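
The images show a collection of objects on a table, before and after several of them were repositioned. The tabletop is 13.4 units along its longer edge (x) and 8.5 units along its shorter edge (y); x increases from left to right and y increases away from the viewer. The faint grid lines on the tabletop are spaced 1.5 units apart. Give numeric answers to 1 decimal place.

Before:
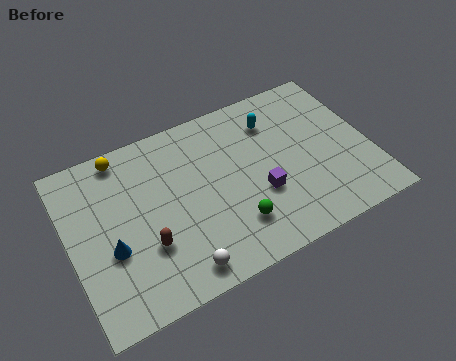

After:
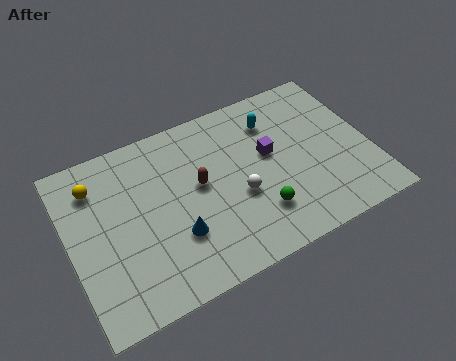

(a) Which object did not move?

the cyan capsule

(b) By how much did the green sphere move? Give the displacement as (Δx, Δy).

(1.1, 0.1)

The green sphere started near (7.0, 2.1) and ended near (8.1, 2.2).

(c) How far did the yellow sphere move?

1.6

The yellow sphere was near (2.7, 7.6) before and (1.4, 6.6) after, so it travelled √(1.3² + 1.0²) ≈ 1.6 units.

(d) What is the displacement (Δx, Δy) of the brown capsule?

(2.6, 1.9)

From the two frames, the brown capsule sits at roughly (3.2, 2.8) before and (5.8, 4.7) after.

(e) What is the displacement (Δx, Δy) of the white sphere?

(3.0, 2.3)

From the two frames, the white sphere sits at roughly (4.4, 1.1) before and (7.4, 3.4) after.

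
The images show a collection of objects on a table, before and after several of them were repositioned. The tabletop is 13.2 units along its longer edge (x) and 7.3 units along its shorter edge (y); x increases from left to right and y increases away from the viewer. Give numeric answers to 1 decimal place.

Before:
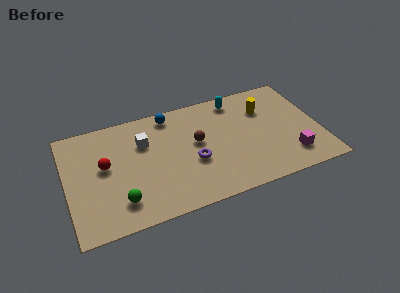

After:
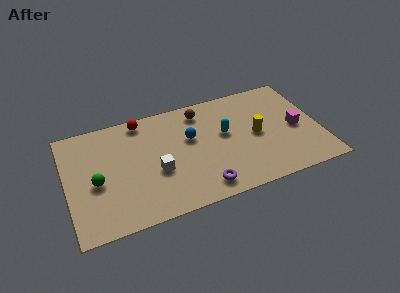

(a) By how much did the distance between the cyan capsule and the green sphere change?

-1.1

They were about 8.0 units apart before and 6.9 after — 1.1 units closer together.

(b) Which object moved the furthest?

the red sphere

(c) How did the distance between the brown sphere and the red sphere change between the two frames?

-1.7

The distance was about 4.8 in the first image and 3.1 in the second, so they moved 1.7 units closer together.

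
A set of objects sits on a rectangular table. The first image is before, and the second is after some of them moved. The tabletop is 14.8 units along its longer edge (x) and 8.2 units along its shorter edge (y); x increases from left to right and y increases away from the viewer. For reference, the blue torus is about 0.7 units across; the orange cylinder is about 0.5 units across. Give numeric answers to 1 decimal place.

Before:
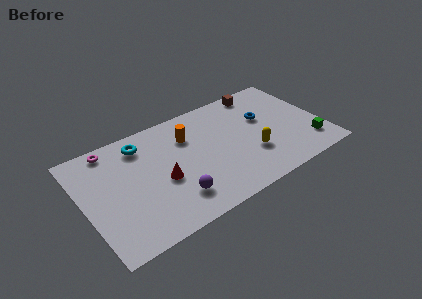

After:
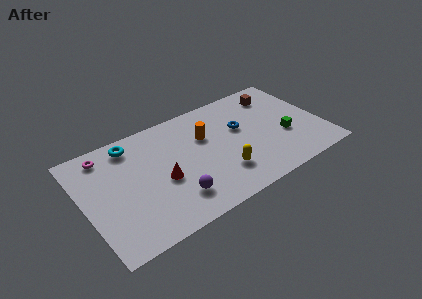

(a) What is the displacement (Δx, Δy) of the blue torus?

(-1.5, -0.1)

From the two frames, the blue torus sits at roughly (11.4, 5.1) before and (9.9, 5.0) after.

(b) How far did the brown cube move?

1.1

The brown cube moved from about (11.6, 7.3) to (12.5, 6.6), a distance of √(0.9² + 0.7²) ≈ 1.1.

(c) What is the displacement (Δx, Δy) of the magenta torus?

(-0.4, -0.3)

The magenta torus was at about (2.1, 7.3) and moved to about (1.7, 7.0).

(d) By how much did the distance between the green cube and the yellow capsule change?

+0.7

Before: roughly 3.6 units apart; after: 4.3. That's 0.7 units further apart.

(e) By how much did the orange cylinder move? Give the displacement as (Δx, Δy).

(1.0, -0.5)

The orange cylinder was at about (6.7, 5.9) and moved to about (7.7, 5.4).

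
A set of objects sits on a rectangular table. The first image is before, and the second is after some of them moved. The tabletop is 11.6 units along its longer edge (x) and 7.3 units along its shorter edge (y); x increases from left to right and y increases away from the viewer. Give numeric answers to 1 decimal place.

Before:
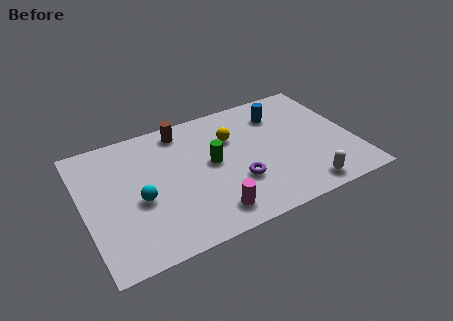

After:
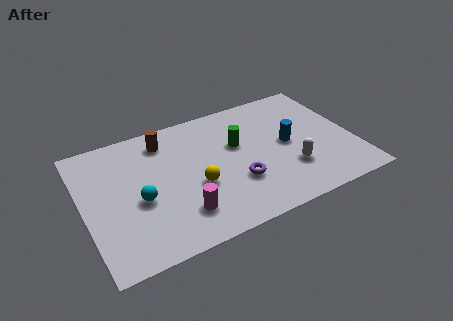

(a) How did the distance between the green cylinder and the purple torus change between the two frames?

+0.4

The distance was about 1.7 in the first image and 2.1 in the second, so they moved 0.4 units further apart.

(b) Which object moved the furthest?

the yellow sphere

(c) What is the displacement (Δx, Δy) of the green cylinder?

(1.2, 0.6)

The green cylinder started near (5.5, 3.9) and ended near (6.7, 4.5).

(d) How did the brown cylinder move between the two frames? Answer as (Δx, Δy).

(-0.8, -0.3)

The brown cylinder started near (4.5, 6.3) and ended near (3.7, 6.0).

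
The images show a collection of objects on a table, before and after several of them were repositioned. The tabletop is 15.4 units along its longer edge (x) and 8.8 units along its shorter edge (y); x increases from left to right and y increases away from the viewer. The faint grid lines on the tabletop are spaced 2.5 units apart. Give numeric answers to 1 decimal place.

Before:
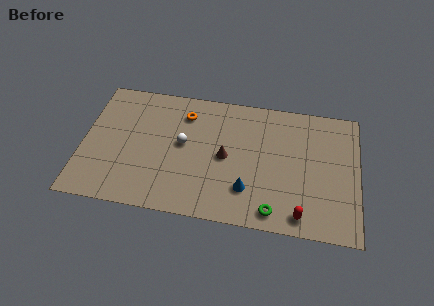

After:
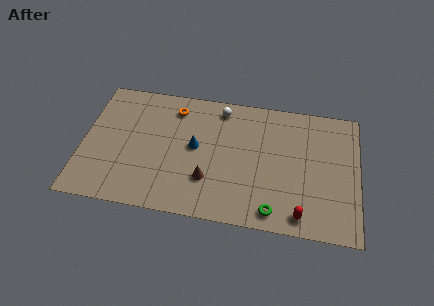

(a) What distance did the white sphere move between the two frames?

3.4

From (5.6, 4.8) to (7.6, 7.6), the white sphere covered √(2.0² + 2.8²) ≈ 3.4 units.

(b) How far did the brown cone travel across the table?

1.9

The brown cone moved from about (8.0, 4.3) to (7.1, 2.6), a distance of √(0.9² + 1.7²) ≈ 1.9.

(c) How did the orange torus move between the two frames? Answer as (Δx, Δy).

(-0.6, 0.3)

The orange torus was at about (5.6, 6.9) and moved to about (5.0, 7.2).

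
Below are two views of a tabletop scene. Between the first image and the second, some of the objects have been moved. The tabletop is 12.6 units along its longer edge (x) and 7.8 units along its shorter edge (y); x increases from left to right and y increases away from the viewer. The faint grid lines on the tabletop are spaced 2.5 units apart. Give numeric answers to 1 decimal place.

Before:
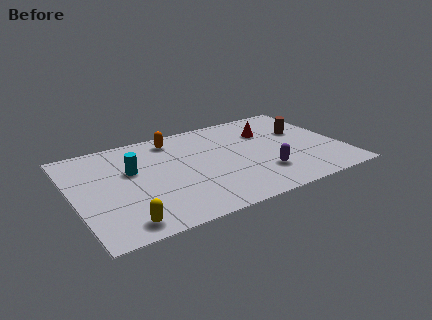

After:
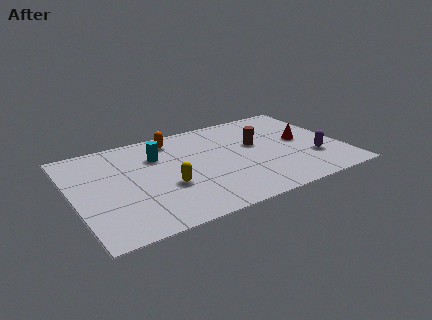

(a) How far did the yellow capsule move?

3.0

The yellow capsule was near (1.9, 1.0) before and (4.2, 2.9) after, so it travelled √(2.3² + 1.9²) ≈ 3.0 units.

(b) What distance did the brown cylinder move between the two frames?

2.3

From (11.0, 4.9) to (8.7, 4.6), the brown cylinder covered √(2.3² + 0.3²) ≈ 2.3 units.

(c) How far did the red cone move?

2.0

The red cone moved from about (9.4, 5.5) to (10.8, 4.1), a distance of √(1.4² + 1.4²) ≈ 2.0.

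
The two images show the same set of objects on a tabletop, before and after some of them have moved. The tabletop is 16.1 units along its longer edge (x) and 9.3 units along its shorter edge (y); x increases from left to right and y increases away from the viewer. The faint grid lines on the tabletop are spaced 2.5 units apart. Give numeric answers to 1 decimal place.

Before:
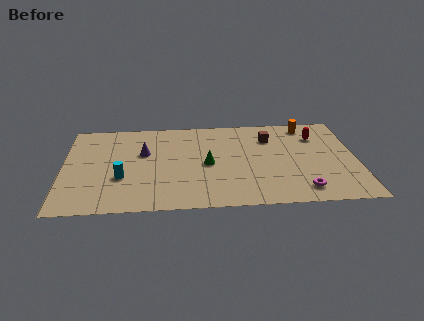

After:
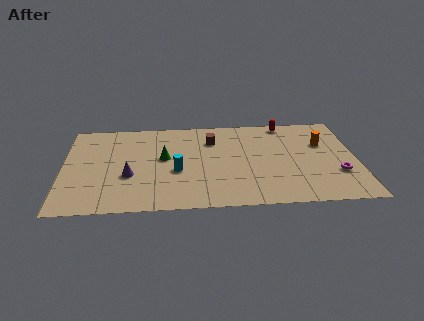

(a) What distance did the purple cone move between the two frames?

2.4

The purple cone moved from about (4.4, 5.8) to (3.6, 3.5), a distance of √(0.8² + 2.3²) ≈ 2.4.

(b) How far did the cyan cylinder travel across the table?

3.0

The cyan cylinder moved from about (3.2, 3.3) to (6.2, 3.8), a distance of √(3.0² + 0.5²) ≈ 3.0.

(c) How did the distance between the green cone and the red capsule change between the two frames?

+0.9

They were about 6.6 units apart before and 7.5 after — 0.9 units further apart.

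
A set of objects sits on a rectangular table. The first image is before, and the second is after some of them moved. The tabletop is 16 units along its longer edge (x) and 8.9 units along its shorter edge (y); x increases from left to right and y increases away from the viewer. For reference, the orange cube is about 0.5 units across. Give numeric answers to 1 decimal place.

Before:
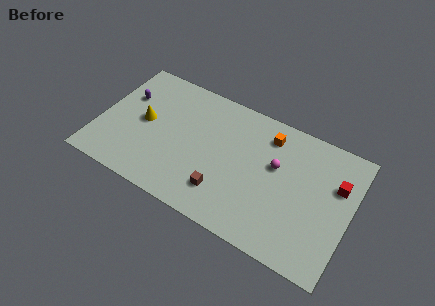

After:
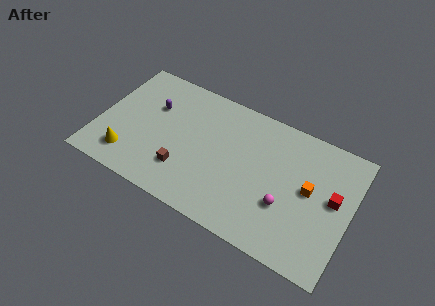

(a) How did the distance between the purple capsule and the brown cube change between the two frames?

-3.6

They were about 7.9 units apart before and 4.3 after — 3.6 units closer together.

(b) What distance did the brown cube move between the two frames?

2.6

From (8.3, 2.1) to (5.7, 2.4), the brown cube covered √(2.6² + 0.3²) ≈ 2.6 units.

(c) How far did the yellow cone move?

2.9

The yellow cone was near (2.8, 4.6) before and (2.2, 1.8) after, so it travelled √(0.6² + 2.8²) ≈ 2.9 units.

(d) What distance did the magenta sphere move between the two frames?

2.5

From (11.2, 5.4) to (12.1, 3.1), the magenta sphere covered √(0.9² + 2.3²) ≈ 2.5 units.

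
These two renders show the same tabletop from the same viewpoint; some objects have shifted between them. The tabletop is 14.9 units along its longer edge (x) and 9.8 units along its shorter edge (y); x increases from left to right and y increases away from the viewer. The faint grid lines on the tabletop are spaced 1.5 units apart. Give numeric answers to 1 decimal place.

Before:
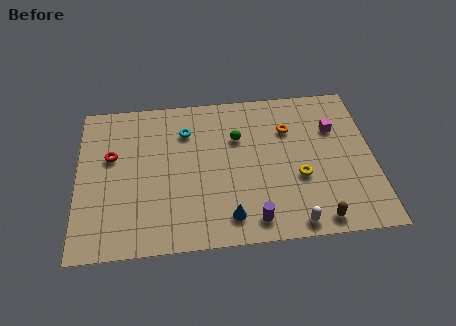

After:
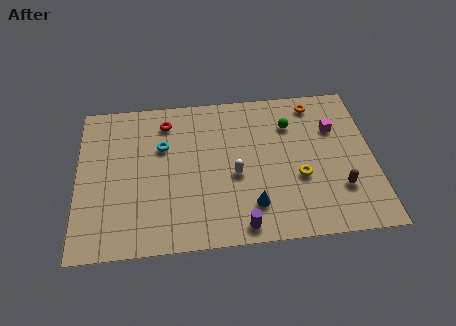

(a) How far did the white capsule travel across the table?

4.3

From (10.7, 0.9) to (7.9, 4.2), the white capsule covered √(2.8² + 3.3²) ≈ 4.3 units.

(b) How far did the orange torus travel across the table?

2.1

The orange torus moved from about (10.7, 6.9) to (12.1, 8.5), a distance of √(1.4² + 1.6²) ≈ 2.1.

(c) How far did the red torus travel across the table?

3.4

The red torus was near (1.7, 6.0) before and (4.5, 8.0) after, so it travelled √(2.8² + 2.0²) ≈ 3.4 units.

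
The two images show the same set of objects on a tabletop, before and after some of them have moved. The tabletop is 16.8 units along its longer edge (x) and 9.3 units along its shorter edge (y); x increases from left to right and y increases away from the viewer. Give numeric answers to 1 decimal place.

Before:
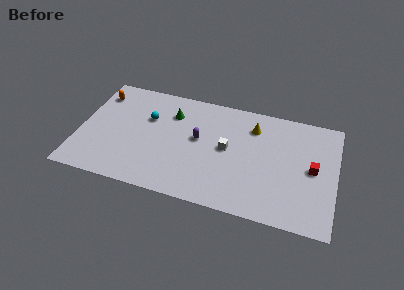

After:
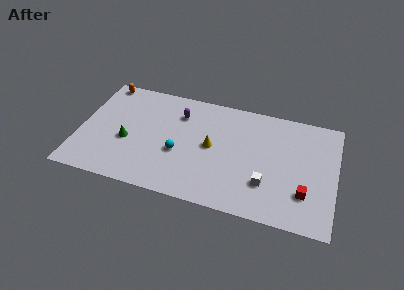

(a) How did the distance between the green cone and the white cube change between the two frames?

+5.0

Before: roughly 4.3 units apart; after: 9.3. That's 5.0 units further apart.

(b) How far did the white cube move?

3.5

The white cube was near (9.7, 4.9) before and (12.4, 2.7) after, so it travelled √(2.7² + 2.2²) ≈ 3.5 units.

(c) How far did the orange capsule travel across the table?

1.1

The orange capsule moved from about (1.0, 7.4) to (1.2, 8.5), a distance of √(0.2² + 1.1²) ≈ 1.1.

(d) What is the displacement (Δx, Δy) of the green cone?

(-2.7, -3.1)

The green cone was at about (5.9, 6.9) and moved to about (3.2, 3.8).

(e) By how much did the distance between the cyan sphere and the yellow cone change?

-4.6

The distance was about 7.0 in the first image and 2.4 in the second, so they moved 4.6 units closer together.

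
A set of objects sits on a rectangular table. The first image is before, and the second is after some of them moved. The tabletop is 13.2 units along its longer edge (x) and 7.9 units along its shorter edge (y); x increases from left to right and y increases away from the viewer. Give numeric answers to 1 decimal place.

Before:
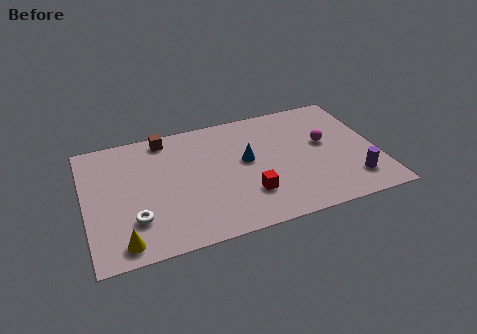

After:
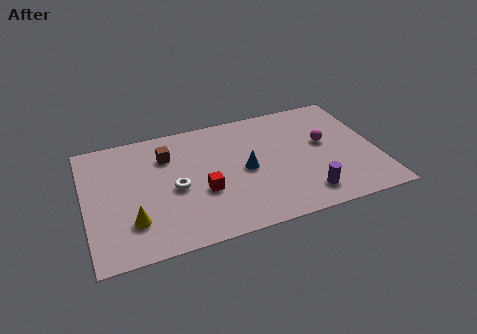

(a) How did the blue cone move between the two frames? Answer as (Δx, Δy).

(-0.1, -0.6)

The blue cone started near (7.3, 4.4) and ended near (7.2, 3.8).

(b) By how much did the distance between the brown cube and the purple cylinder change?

-2.3

They were about 9.7 units apart before and 7.4 after — 2.3 units closer together.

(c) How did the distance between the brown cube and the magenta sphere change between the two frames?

-0.3

The distance was about 7.5 in the first image and 7.2 in the second, so they moved 0.3 units closer together.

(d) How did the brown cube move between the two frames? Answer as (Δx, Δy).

(0.0, -1.2)

From the two frames, the brown cube sits at roughly (3.8, 7.0) before and (3.8, 5.8) after.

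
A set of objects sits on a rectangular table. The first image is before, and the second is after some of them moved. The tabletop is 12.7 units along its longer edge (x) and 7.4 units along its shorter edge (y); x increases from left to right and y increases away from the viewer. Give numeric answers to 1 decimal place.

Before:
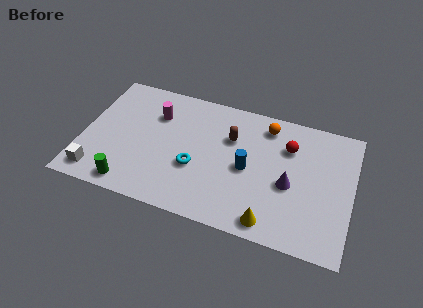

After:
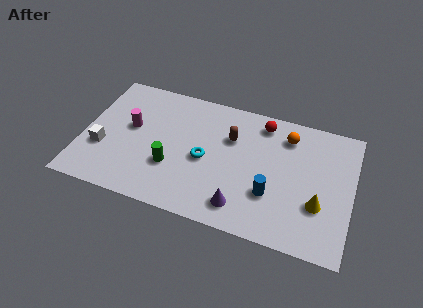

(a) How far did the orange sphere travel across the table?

1.0

From (8.5, 6.2) to (9.5, 5.9), the orange sphere covered √(1.0² + 0.3²) ≈ 1.0 units.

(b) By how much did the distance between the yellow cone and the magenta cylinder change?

+1.9

Before: roughly 7.3 units apart; after: 9.2. That's 1.9 units further apart.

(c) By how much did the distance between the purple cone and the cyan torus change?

-1.6

Before: roughly 4.4 units apart; after: 2.8. That's 1.6 units closer together.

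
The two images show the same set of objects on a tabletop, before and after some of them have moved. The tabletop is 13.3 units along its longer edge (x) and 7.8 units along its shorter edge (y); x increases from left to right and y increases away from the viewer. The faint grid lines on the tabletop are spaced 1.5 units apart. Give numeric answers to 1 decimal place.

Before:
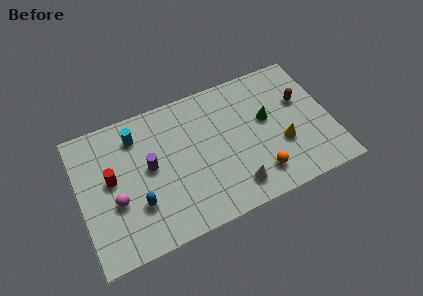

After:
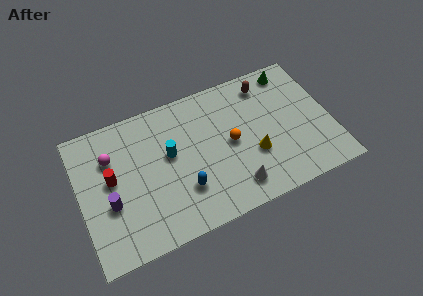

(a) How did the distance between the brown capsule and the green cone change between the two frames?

-0.5

Before: roughly 1.9 units apart; after: 1.4. That's 0.5 units closer together.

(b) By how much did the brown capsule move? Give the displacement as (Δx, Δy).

(-1.7, 1.6)

The brown capsule started near (11.9, 4.9) and ended near (10.2, 6.5).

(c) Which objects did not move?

the red cylinder and the white cone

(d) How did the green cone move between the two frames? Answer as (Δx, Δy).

(1.6, 2.3)

The green cone started near (10.0, 4.5) and ended near (11.6, 6.8).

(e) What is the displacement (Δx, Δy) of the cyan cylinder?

(1.6, -1.7)

The cyan cylinder started near (3.2, 6.2) and ended near (4.8, 4.5).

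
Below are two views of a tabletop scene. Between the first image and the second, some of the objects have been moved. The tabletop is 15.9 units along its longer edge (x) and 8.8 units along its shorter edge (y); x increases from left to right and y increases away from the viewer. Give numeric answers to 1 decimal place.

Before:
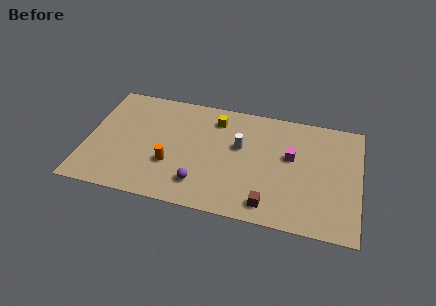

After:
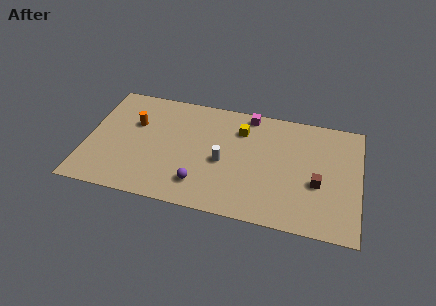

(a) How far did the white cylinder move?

1.7

From (8.9, 5.3) to (8.0, 3.9), the white cylinder covered √(0.9² + 1.4²) ≈ 1.7 units.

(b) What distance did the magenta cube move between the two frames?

3.7

From (11.9, 5.2) to (9.3, 7.9), the magenta cube covered √(2.6² + 2.7²) ≈ 3.7 units.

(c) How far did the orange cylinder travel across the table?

3.5

The orange cylinder moved from about (5.0, 3.0) to (2.7, 5.7), a distance of √(2.3² + 2.7²) ≈ 3.5.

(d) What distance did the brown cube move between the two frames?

3.5

The brown cube was near (10.8, 1.3) before and (13.5, 3.5) after, so it travelled √(2.7² + 2.2²) ≈ 3.5 units.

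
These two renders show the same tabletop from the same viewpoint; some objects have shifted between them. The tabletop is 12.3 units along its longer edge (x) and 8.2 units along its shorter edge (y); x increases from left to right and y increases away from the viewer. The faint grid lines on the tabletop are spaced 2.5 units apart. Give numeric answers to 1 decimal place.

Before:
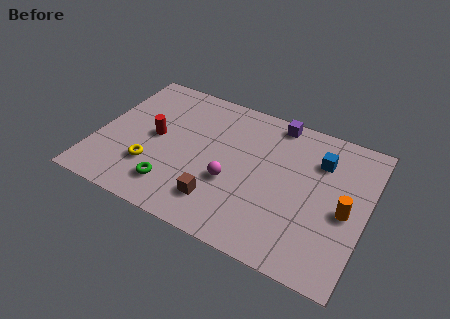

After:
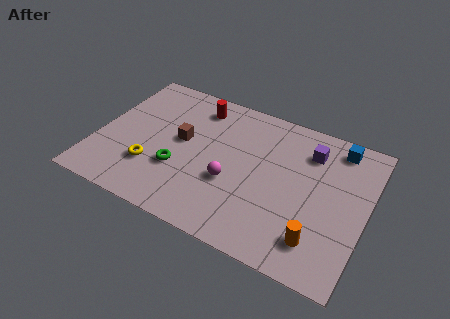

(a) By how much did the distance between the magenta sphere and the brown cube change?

+1.5

They were about 1.4 units apart before and 2.9 after — 1.5 units further apart.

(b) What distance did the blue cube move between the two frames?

1.3

The blue cube was near (10.0, 6.0) before and (10.7, 7.1) after, so it travelled √(0.7² + 1.1²) ≈ 1.3 units.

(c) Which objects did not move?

the yellow torus and the magenta sphere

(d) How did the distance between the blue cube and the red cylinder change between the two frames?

-1.1

They were about 7.6 units apart before and 6.5 after — 1.1 units closer together.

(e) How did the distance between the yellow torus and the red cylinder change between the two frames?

+2.8

The distance was about 1.8 in the first image and 4.6 in the second, so they moved 2.8 units further apart.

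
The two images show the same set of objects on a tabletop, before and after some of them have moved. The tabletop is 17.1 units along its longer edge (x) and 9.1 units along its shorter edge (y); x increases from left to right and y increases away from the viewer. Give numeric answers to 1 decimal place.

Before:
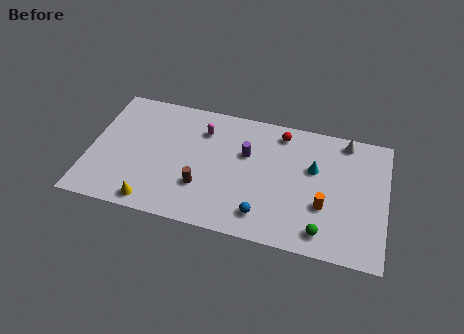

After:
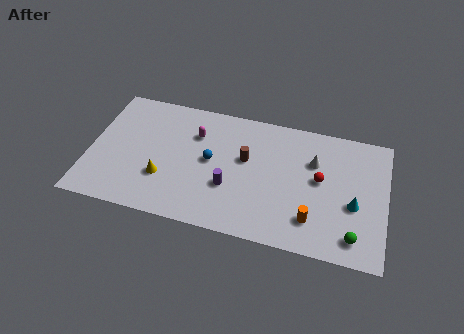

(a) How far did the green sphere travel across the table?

1.8

The green sphere moved from about (13.6, 1.4) to (15.4, 1.5), a distance of √(1.8² + 0.1²) ≈ 1.8.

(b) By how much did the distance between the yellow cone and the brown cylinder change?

+2.0

The distance was about 3.2 in the first image and 5.2 in the second, so they moved 2.0 units further apart.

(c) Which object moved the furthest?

the blue sphere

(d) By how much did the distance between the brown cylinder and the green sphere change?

+0.4

Before: roughly 7.1 units apart; after: 7.5. That's 0.4 units further apart.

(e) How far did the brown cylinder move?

3.5

The brown cylinder moved from about (6.6, 2.8) to (9.0, 5.4), a distance of √(2.4² + 2.6²) ≈ 3.5.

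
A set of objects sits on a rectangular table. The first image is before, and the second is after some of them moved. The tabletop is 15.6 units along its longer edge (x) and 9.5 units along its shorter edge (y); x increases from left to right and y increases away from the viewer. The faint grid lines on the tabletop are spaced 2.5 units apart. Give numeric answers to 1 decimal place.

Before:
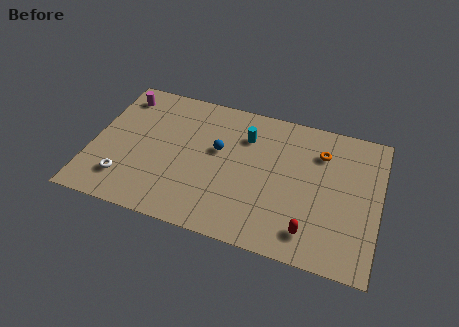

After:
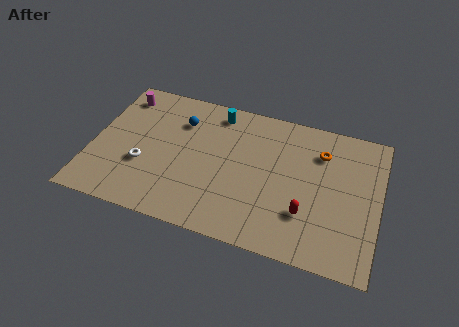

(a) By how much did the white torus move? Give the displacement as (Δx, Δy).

(0.9, 1.3)

The white torus started near (2.0, 2.1) and ended near (2.9, 3.4).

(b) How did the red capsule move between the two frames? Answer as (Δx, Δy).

(-0.3, 1.1)

The red capsule was at about (12.1, 1.7) and moved to about (11.8, 2.8).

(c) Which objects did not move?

the magenta cylinder and the orange torus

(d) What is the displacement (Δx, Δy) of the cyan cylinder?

(-1.7, 1.2)

The cyan cylinder started near (8.2, 7.0) and ended near (6.5, 8.2).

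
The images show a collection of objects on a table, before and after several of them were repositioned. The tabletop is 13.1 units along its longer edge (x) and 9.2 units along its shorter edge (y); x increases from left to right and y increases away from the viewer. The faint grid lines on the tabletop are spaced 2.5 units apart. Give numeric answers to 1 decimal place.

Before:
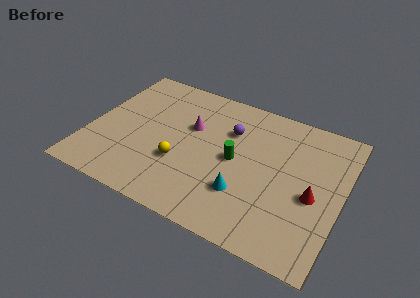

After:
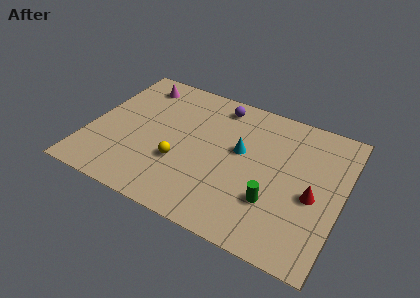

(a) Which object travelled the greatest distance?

the magenta cone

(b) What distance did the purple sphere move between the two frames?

1.7

The purple sphere was near (7.1, 6.4) before and (6.3, 7.9) after, so it travelled √(0.8² + 1.5²) ≈ 1.7 units.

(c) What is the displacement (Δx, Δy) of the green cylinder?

(2.2, -1.8)

The green cylinder was at about (7.6, 4.6) and moved to about (9.8, 2.8).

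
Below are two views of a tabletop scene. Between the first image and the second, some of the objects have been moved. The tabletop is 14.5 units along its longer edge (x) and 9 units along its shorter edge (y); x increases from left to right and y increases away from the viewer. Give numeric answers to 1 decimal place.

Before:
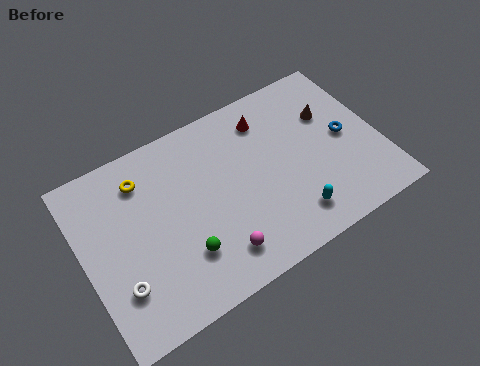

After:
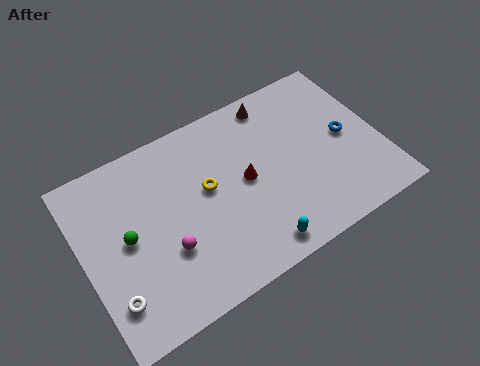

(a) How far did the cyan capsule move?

2.0

From (9.7, 1.7) to (7.8, 1.1), the cyan capsule covered √(1.9² + 0.6²) ≈ 2.0 units.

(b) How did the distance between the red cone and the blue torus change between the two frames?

+0.6

The distance was about 4.4 in the first image and 5.0 in the second, so they moved 0.6 units further apart.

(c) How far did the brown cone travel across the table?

3.1

The brown cone was near (12.4, 6.0) before and (9.9, 7.9) after, so it travelled √(2.5² + 1.9²) ≈ 3.1 units.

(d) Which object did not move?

the blue torus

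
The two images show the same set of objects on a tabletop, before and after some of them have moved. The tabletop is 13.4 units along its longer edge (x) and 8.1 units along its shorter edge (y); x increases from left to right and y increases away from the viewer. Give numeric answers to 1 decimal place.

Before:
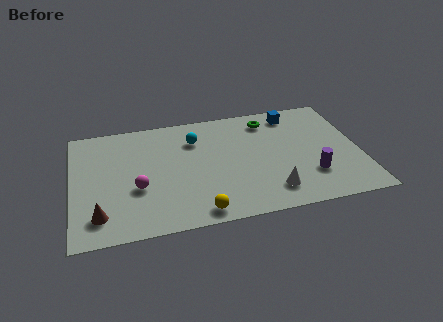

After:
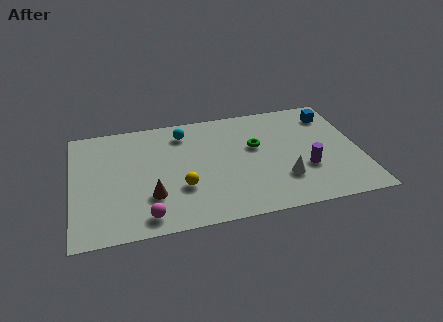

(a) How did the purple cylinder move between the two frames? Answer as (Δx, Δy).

(-0.2, 0.5)

The purple cylinder was at about (11.0, 2.3) and moved to about (10.8, 2.8).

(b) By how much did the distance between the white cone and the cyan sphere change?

+0.7

They were about 5.5 units apart before and 6.2 after — 0.7 units further apart.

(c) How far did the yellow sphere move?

1.9

The yellow sphere moved from about (5.7, 0.9) to (5.0, 2.7), a distance of √(0.7² + 1.8²) ≈ 1.9.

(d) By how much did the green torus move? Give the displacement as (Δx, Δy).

(-0.7, -1.8)

From the two frames, the green torus sits at roughly (9.3, 6.7) before and (8.6, 4.9) after.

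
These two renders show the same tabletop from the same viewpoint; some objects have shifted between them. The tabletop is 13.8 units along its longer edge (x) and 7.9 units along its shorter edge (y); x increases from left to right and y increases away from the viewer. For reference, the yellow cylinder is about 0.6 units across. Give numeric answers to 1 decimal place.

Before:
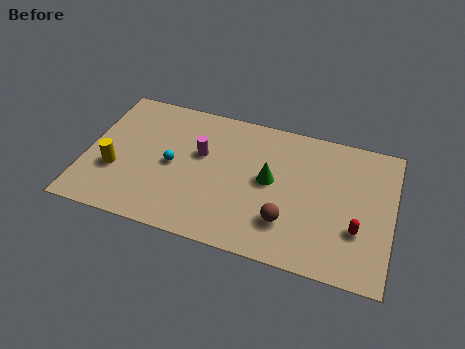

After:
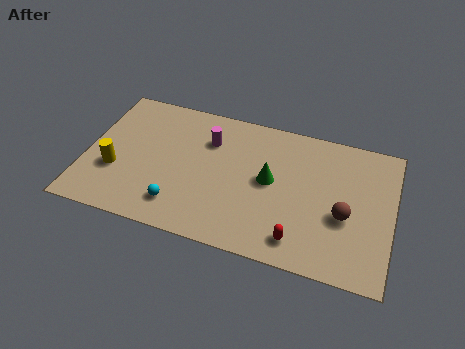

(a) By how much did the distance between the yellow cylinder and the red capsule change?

-2.4

They were about 10.9 units apart before and 8.5 after — 2.4 units closer together.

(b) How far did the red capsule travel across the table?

2.8

From (12.3, 2.6) to (9.8, 1.3), the red capsule covered √(2.5² + 1.3²) ≈ 2.8 units.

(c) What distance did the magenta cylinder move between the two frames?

0.9

From (5.1, 4.8) to (5.4, 5.7), the magenta cylinder covered √(0.3² + 0.9²) ≈ 0.9 units.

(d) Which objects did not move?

the yellow cylinder and the green cone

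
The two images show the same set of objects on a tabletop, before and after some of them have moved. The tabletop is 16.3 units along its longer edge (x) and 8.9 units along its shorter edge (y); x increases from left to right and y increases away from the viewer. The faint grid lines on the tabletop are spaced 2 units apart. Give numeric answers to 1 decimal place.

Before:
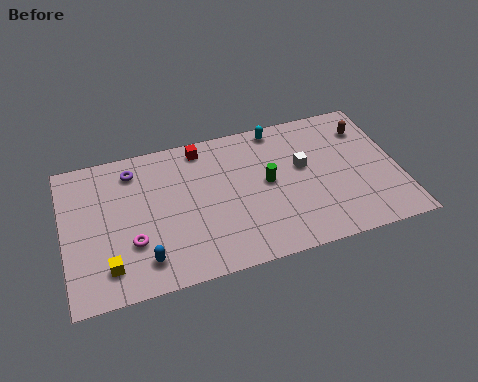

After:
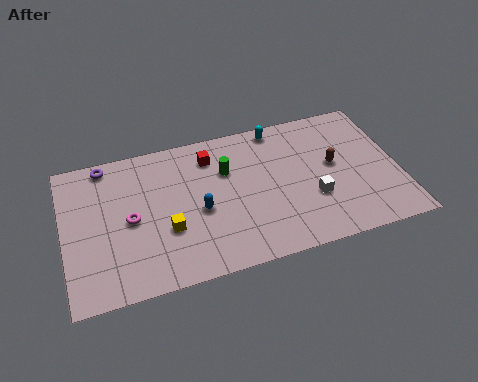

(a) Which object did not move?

the cyan capsule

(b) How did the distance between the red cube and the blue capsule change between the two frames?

-3.6

The distance was about 6.9 in the first image and 3.3 in the second, so they moved 3.6 units closer together.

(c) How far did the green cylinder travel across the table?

2.3

The green cylinder was near (9.9, 4.7) before and (8.0, 6.0) after, so it travelled √(1.9² + 1.3²) ≈ 2.3 units.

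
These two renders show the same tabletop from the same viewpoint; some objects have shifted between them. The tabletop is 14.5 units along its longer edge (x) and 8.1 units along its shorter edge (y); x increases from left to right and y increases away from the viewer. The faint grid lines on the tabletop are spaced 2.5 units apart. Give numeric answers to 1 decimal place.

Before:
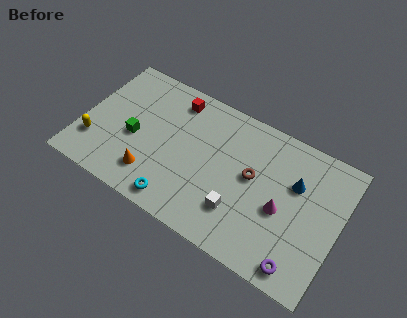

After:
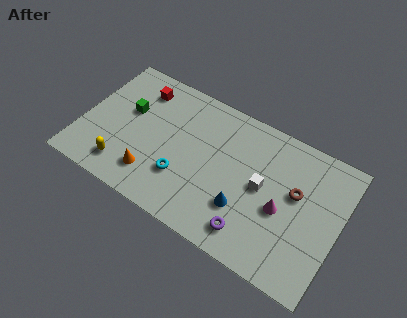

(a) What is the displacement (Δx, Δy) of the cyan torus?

(0.0, 1.5)

The cyan torus started near (5.9, 1.0) and ended near (5.9, 2.5).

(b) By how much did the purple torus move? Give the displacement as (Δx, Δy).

(-2.8, 0.4)

The purple torus started near (12.8, 1.0) and ended near (10.0, 1.4).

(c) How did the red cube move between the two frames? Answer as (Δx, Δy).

(-2.0, -0.3)

The red cube started near (4.8, 6.8) and ended near (2.8, 6.5).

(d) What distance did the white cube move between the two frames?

2.2

From (9.2, 2.2) to (10.2, 4.2), the white cube covered √(1.0² + 2.0²) ≈ 2.2 units.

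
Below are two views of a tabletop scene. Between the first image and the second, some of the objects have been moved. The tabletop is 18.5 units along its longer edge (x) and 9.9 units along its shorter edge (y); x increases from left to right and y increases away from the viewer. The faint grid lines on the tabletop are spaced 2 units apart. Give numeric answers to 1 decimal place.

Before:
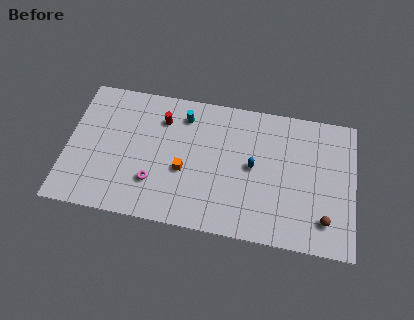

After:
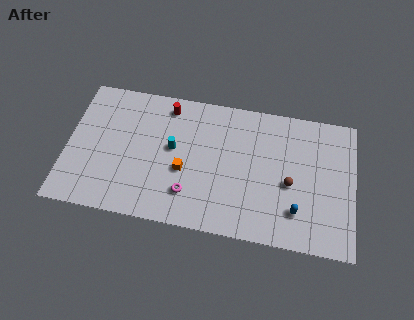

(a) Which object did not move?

the orange cube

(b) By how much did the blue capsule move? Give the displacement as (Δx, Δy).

(2.9, -2.7)

The blue capsule was at about (12.0, 5.1) and moved to about (14.9, 2.4).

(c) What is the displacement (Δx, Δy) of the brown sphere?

(-2.3, 2.2)

The brown sphere was at about (16.7, 2.1) and moved to about (14.4, 4.3).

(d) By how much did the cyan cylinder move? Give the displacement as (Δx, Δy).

(-0.6, -2.5)

From the two frames, the cyan cylinder sits at roughly (7.4, 8.0) before and (6.8, 5.5) after.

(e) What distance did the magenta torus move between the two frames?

2.3

From (5.7, 2.8) to (8.0, 2.4), the magenta torus covered √(2.3² + 0.4²) ≈ 2.3 units.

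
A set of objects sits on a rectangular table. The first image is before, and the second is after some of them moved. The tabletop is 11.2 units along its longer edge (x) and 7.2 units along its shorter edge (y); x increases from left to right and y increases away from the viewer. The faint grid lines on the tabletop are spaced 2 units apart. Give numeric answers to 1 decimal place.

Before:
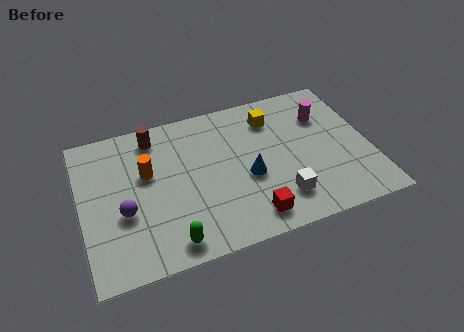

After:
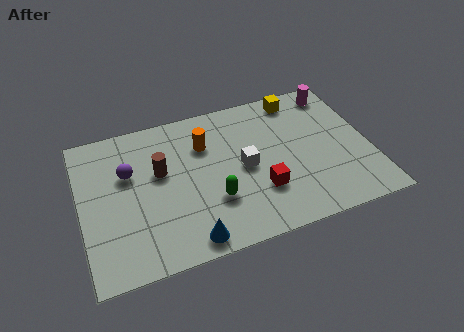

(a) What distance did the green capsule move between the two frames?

2.3

From (3.2, 0.9) to (5.0, 2.3), the green capsule covered √(1.8² + 1.4²) ≈ 2.3 units.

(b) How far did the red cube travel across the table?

1.2

From (6.3, 1.1) to (6.8, 2.2), the red cube covered √(0.5² + 1.1²) ≈ 1.2 units.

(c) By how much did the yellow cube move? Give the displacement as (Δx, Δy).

(1.1, 0.7)

From the two frames, the yellow cube sits at roughly (7.6, 5.6) before and (8.7, 6.3) after.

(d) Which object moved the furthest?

the blue cone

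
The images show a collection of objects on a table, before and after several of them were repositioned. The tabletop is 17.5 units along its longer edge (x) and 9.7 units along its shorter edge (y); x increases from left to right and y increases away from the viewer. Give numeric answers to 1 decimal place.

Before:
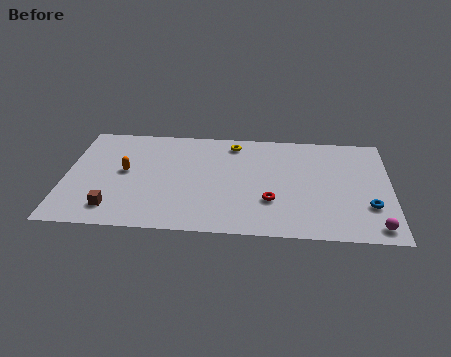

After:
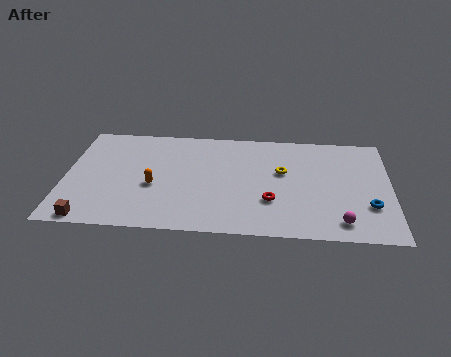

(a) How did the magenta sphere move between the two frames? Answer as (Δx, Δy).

(-1.8, 0.3)

The magenta sphere was at about (16.6, 1.2) and moved to about (14.8, 1.5).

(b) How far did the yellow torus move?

3.7

The yellow torus was near (9.0, 8.3) before and (11.7, 5.8) after, so it travelled √(2.7² + 2.5²) ≈ 3.7 units.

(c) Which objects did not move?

the red torus and the blue torus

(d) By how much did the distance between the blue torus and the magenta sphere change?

+0.3

The distance was about 1.8 in the first image and 2.1 in the second, so they moved 0.3 units further apart.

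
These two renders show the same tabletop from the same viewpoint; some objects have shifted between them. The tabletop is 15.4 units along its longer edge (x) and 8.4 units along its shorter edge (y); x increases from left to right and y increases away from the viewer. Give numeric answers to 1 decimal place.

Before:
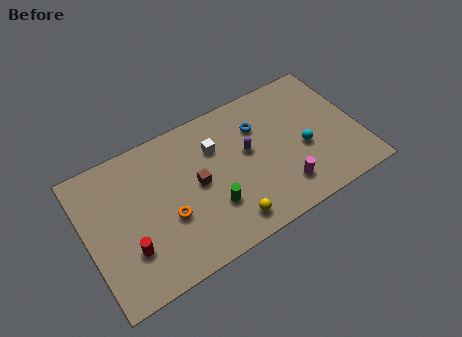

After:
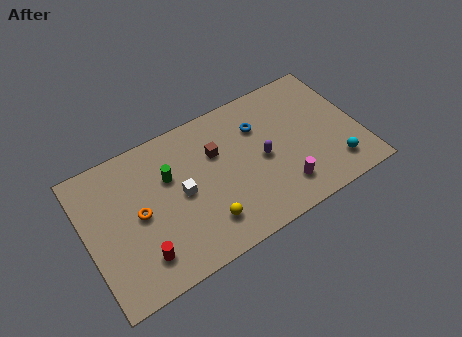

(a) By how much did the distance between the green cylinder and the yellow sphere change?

+2.4

They were about 1.5 units apart before and 3.9 after — 2.4 units further apart.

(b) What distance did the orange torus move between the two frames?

1.8

The orange torus moved from about (4.4, 3.2) to (2.9, 4.2), a distance of √(1.5² + 1.0²) ≈ 1.8.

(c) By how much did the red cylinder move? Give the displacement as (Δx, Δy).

(0.6, -0.7)

The red cylinder started near (2.1, 2.5) and ended near (2.7, 1.8).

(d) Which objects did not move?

the blue torus and the magenta cylinder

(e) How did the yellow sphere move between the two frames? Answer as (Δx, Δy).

(-1.2, 0.6)

The yellow sphere was at about (7.5, 1.3) and moved to about (6.3, 1.9).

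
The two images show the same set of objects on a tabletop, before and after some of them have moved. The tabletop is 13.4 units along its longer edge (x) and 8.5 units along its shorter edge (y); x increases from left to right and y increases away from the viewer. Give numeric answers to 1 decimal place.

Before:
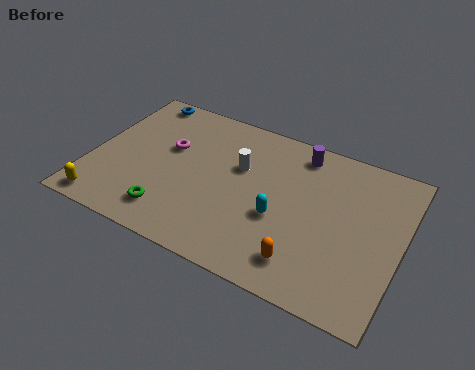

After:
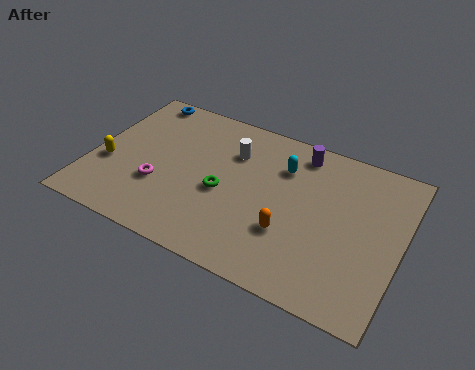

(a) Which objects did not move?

the purple cylinder and the blue torus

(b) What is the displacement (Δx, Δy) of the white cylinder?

(-0.4, 0.7)

From the two frames, the white cylinder sits at roughly (6.3, 5.4) before and (5.9, 6.1) after.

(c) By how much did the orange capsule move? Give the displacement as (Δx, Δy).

(-0.8, 1.2)

The orange capsule started near (9.6, 1.6) and ended near (8.8, 2.8).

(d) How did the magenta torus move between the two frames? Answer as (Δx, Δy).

(-0.1, -2.3)

The magenta torus was at about (3.2, 5.2) and moved to about (3.1, 2.9).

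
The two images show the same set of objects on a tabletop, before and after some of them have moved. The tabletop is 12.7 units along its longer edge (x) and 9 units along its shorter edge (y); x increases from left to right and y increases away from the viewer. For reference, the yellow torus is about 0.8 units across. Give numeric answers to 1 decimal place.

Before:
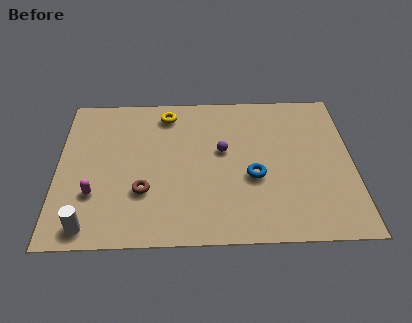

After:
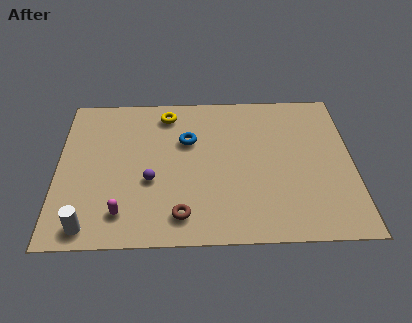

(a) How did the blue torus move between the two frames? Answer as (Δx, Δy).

(-2.8, 2.3)

The blue torus was at about (8.4, 3.6) and moved to about (5.6, 5.9).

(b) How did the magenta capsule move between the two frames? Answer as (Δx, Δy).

(1.2, -1.1)

The magenta capsule was at about (1.6, 2.8) and moved to about (2.8, 1.7).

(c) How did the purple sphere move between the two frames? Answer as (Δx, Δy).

(-3.1, -1.7)

The purple sphere was at about (7.1, 5.2) and moved to about (4.0, 3.5).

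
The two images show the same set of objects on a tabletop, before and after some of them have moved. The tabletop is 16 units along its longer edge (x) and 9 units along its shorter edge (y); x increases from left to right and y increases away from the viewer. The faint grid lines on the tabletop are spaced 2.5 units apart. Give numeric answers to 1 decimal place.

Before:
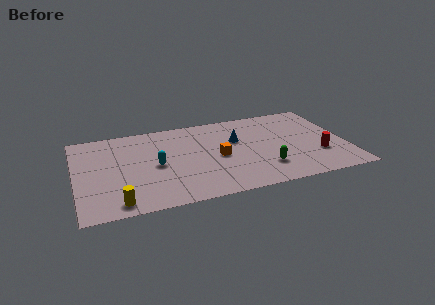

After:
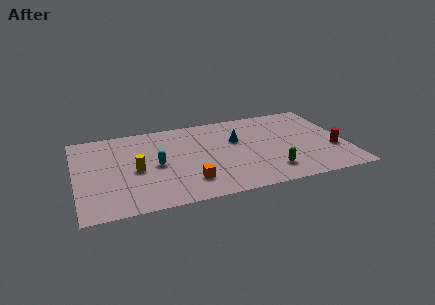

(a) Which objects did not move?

the blue cone and the cyan capsule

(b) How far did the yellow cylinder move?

3.2

The yellow cylinder moved from about (2.3, 1.1) to (3.5, 4.1), a distance of √(1.2² + 3.0²) ≈ 3.2.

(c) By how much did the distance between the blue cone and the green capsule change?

+0.5

They were about 3.7 units apart before and 4.2 after — 0.5 units further apart.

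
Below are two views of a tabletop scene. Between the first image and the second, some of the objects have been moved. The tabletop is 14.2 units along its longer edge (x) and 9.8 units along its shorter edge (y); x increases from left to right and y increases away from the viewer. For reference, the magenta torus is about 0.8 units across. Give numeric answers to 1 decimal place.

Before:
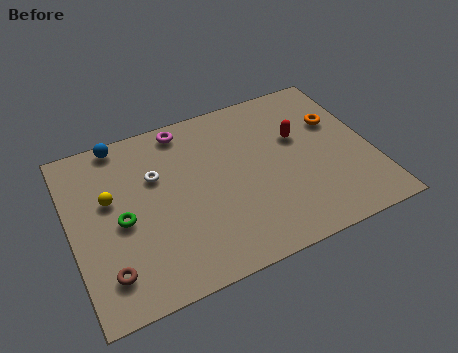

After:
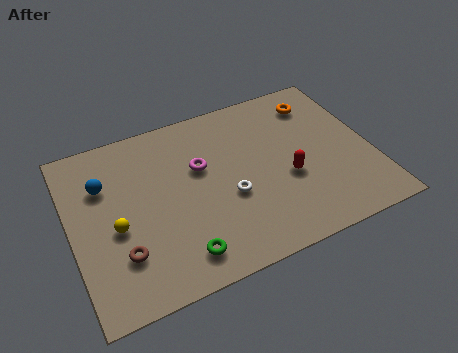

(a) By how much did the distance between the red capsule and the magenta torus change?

-1.3

The distance was about 5.8 in the first image and 4.5 in the second, so they moved 1.3 units closer together.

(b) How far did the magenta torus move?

2.6

From (5.7, 8.7) to (6.2, 6.1), the magenta torus covered √(0.5² + 2.6²) ≈ 2.6 units.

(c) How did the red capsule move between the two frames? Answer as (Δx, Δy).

(-0.8, -2.2)

The red capsule started near (10.9, 6.1) and ended near (10.1, 3.9).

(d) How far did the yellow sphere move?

1.7

The yellow sphere was near (1.9, 5.9) before and (2.0, 4.2) after, so it travelled √(0.1² + 1.7²) ≈ 1.7 units.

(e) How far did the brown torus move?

1.0

From (1.4, 2.0) to (2.1, 2.7), the brown torus covered √(0.7² + 0.7²) ≈ 1.0 units.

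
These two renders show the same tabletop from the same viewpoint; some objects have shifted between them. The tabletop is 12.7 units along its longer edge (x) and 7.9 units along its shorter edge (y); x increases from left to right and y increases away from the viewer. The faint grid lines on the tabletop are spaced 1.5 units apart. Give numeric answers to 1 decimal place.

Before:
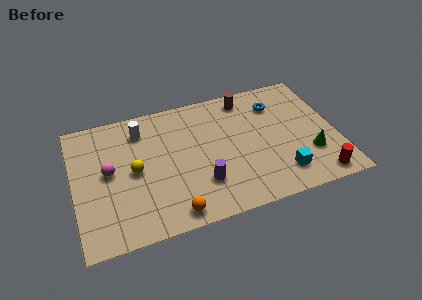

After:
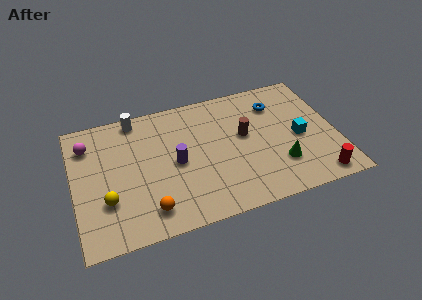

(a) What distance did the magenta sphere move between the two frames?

2.1

The magenta sphere was near (1.7, 4.2) before and (0.8, 6.1) after, so it travelled √(0.9² + 1.9²) ≈ 2.1 units.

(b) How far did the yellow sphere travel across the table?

2.0

From (2.9, 3.9) to (1.5, 2.5), the yellow sphere covered √(1.4² + 1.4²) ≈ 2.0 units.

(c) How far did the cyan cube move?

2.3

The cyan cube was near (9.8, 1.6) before and (10.9, 3.6) after, so it travelled √(1.1² + 2.0²) ≈ 2.3 units.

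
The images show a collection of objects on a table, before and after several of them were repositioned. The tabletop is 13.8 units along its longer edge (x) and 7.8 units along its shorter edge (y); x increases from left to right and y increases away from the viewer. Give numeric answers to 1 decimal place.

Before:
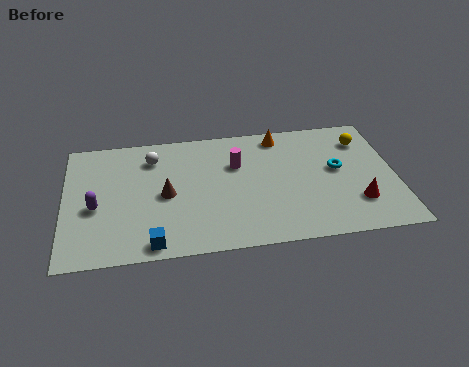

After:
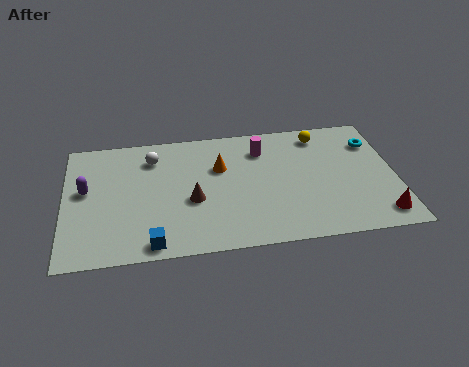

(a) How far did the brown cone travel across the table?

1.2

The brown cone was near (4.2, 3.7) before and (5.3, 3.2) after, so it travelled √(1.1² + 0.5²) ≈ 1.2 units.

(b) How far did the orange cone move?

3.1

The orange cone was near (9.1, 6.8) before and (6.5, 5.1) after, so it travelled √(2.6² + 1.7²) ≈ 3.1 units.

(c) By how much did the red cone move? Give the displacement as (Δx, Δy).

(0.9, -0.9)

The red cone was at about (12.1, 2.1) and moved to about (13.0, 1.2).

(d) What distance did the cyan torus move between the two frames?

2.2

The cyan torus was near (11.4, 4.3) before and (13.0, 5.8) after, so it travelled √(1.6² + 1.5²) ≈ 2.2 units.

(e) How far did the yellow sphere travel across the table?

1.9

The yellow sphere was near (12.6, 6.0) before and (10.8, 6.6) after, so it travelled √(1.8² + 0.6²) ≈ 1.9 units.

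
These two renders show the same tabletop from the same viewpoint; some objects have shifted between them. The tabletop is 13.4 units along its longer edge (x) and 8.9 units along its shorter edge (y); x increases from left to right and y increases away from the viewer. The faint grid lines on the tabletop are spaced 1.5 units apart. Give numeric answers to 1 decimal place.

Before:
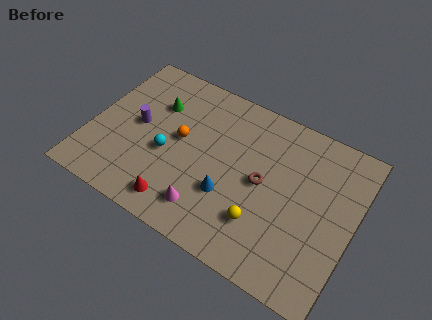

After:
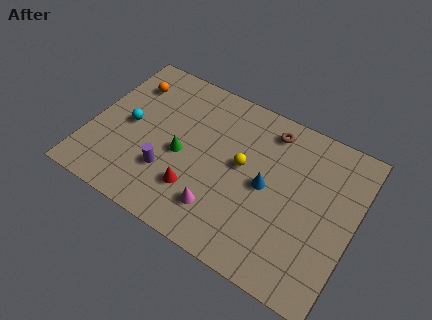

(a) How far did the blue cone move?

2.2

The blue cone was near (7.3, 3.0) before and (9.0, 4.4) after, so it travelled √(1.7² + 1.4²) ≈ 2.2 units.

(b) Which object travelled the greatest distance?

the orange sphere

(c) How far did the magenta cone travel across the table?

0.7

The magenta cone was near (6.4, 1.7) before and (7.0, 2.0) after, so it travelled √(0.6² + 0.3²) ≈ 0.7 units.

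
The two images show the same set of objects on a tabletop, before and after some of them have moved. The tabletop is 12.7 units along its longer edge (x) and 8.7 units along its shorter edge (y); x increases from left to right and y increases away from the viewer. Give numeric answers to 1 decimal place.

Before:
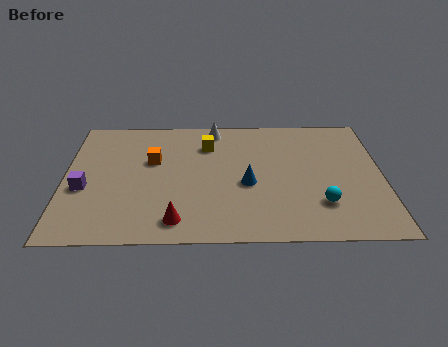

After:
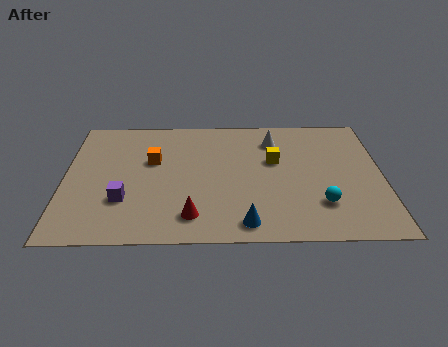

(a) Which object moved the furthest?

the yellow cube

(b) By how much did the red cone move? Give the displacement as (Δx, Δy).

(0.6, 0.3)

From the two frames, the red cone sits at roughly (4.5, 1.3) before and (5.1, 1.6) after.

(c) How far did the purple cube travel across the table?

1.8

From (0.8, 3.5) to (2.4, 2.7), the purple cube covered √(1.6² + 0.8²) ≈ 1.8 units.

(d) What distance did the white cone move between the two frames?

2.6

The white cone moved from about (6.0, 7.7) to (8.4, 6.8), a distance of √(2.4² + 0.9²) ≈ 2.6.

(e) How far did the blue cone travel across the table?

2.6

The blue cone was near (7.3, 3.7) before and (7.2, 1.1) after, so it travelled √(0.1² + 2.6²) ≈ 2.6 units.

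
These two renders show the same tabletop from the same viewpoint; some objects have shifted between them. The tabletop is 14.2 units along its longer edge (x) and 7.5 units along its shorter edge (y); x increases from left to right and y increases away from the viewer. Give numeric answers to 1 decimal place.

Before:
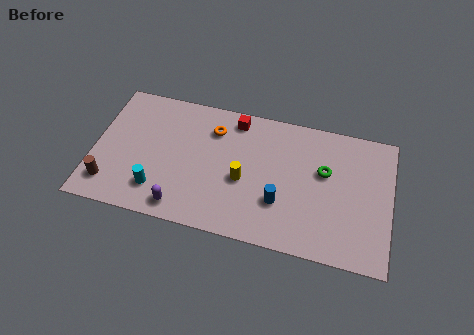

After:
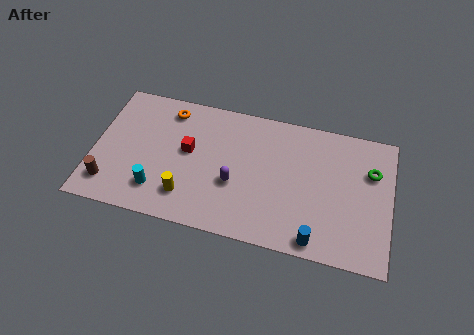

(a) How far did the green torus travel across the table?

2.3

The green torus moved from about (11.0, 4.6) to (13.2, 5.1), a distance of √(2.2² + 0.5²) ≈ 2.3.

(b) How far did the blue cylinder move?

2.4

The blue cylinder moved from about (9.0, 2.4) to (10.8, 0.8), a distance of √(1.8² + 1.6²) ≈ 2.4.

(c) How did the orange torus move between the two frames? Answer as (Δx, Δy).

(-2.2, 0.6)

The orange torus was at about (5.6, 5.7) and moved to about (3.4, 6.3).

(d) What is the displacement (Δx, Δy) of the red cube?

(-2.1, -2.3)

From the two frames, the red cube sits at roughly (6.6, 6.5) before and (4.5, 4.2) after.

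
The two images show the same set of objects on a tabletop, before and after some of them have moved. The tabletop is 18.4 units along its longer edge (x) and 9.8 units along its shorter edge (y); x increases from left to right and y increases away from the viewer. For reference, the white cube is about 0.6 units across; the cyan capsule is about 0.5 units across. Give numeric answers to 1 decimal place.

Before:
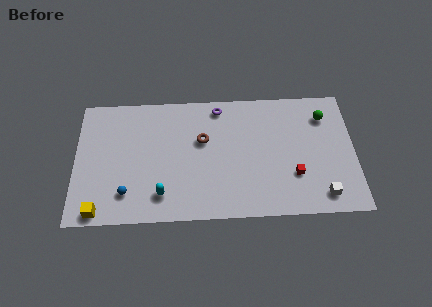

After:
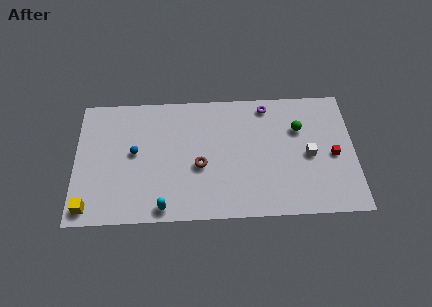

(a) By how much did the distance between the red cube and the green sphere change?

-1.9

They were about 5.0 units apart before and 3.1 after — 1.9 units closer together.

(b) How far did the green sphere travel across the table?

1.9

From (16.5, 7.6) to (14.8, 6.7), the green sphere covered √(1.7² + 0.9²) ≈ 1.9 units.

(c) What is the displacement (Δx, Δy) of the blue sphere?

(0.5, 3.1)

From the two frames, the blue sphere sits at roughly (3.4, 2.2) before and (3.9, 5.3) after.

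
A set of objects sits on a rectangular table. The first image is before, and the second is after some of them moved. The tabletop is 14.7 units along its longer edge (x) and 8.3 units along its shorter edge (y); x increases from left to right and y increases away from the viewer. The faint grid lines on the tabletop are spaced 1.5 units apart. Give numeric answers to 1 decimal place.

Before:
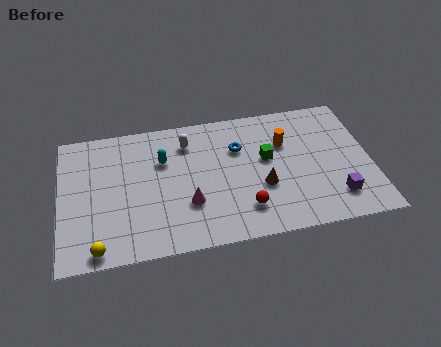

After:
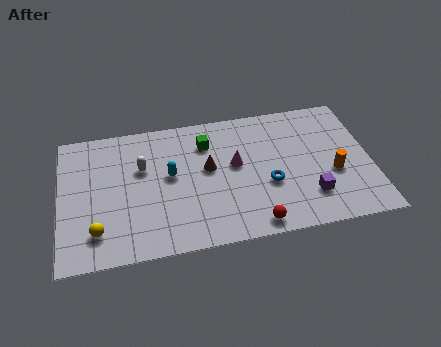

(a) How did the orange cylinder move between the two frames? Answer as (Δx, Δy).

(2.2, -2.3)

The orange cylinder was at about (10.7, 5.6) and moved to about (12.9, 3.3).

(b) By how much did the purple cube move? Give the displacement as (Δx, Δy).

(-1.2, 0.3)

From the two frames, the purple cube sits at roughly (12.9, 1.8) before and (11.7, 2.1) after.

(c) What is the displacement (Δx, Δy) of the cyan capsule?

(0.3, -1.0)

The cyan capsule started near (4.9, 5.6) and ended near (5.2, 4.6).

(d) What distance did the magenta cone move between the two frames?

3.0

The magenta cone moved from about (6.0, 2.7) to (8.3, 4.7), a distance of √(2.3² + 2.0²) ≈ 3.0.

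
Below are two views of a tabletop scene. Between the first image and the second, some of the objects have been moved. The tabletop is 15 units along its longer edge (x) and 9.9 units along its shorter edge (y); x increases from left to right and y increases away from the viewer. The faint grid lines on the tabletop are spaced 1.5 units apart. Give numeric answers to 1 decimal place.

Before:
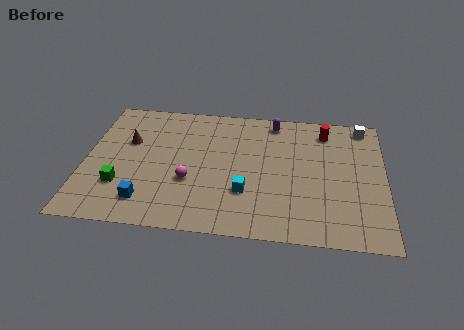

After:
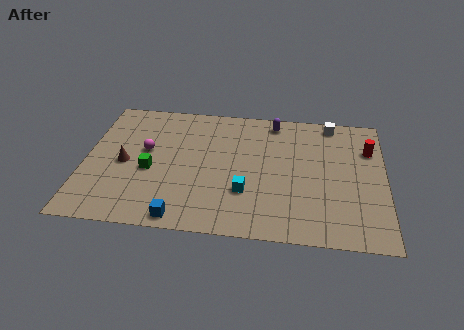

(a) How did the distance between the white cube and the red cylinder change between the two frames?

+0.7

Before: roughly 2.0 units apart; after: 2.7. That's 0.7 units further apart.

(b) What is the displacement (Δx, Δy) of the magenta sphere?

(-2.3, 2.1)

From the two frames, the magenta sphere sits at roughly (5.3, 3.6) before and (3.0, 5.7) after.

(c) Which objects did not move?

the purple capsule and the cyan cube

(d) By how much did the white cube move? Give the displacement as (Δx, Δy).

(-1.6, 0.1)

The white cube started near (13.9, 8.8) and ended near (12.3, 8.9).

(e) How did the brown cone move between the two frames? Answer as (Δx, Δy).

(-0.1, -1.7)

The brown cone started near (2.1, 6.3) and ended near (2.0, 4.6).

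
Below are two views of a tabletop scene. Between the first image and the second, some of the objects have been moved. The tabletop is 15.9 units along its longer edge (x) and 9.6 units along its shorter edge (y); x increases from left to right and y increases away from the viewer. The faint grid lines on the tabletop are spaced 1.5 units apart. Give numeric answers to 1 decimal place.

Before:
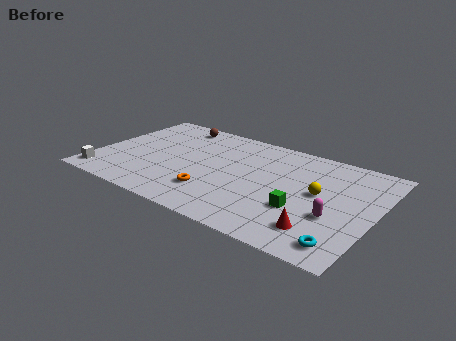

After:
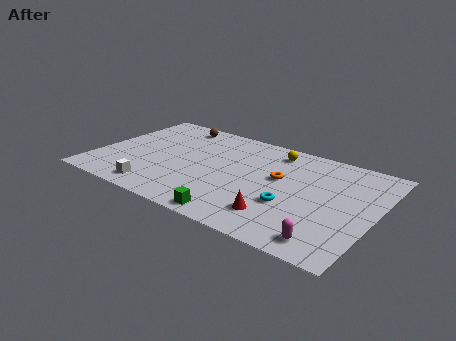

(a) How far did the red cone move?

2.3

The red cone moved from about (13.2, 2.0) to (10.9, 2.1), a distance of √(2.3² + 0.1²) ≈ 2.3.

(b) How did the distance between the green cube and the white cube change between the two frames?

-6.7

The distance was about 11.4 in the first image and 4.7 in the second, so they moved 6.7 units closer together.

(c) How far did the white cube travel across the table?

3.2

From (0.8, 1.3) to (4.0, 1.3), the white cube covered √(3.2² + 0.0²) ≈ 3.2 units.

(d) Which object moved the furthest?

the orange torus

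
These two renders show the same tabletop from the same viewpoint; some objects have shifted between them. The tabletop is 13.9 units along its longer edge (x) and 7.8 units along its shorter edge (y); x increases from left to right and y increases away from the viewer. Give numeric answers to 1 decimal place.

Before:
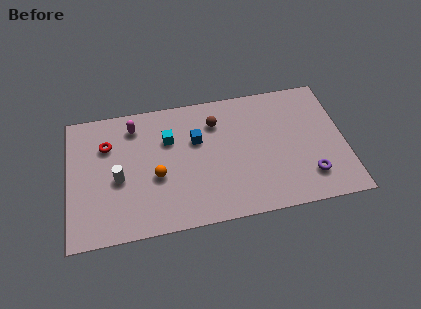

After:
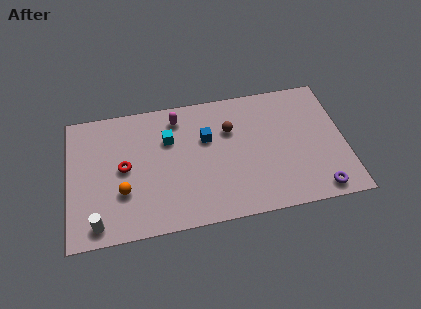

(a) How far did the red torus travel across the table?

1.7

The red torus was near (2.0, 5.5) before and (2.8, 4.0) after, so it travelled √(0.8² + 1.5²) ≈ 1.7 units.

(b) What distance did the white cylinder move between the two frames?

2.6

The white cylinder was near (2.5, 3.4) before and (1.4, 1.0) after, so it travelled √(1.1² + 2.4²) ≈ 2.6 units.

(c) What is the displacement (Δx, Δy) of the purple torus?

(0.4, -0.9)

The purple torus was at about (12.0, 1.8) and moved to about (12.4, 0.9).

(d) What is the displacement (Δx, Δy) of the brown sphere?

(0.7, -0.6)

The brown sphere was at about (7.5, 5.9) and moved to about (8.2, 5.3).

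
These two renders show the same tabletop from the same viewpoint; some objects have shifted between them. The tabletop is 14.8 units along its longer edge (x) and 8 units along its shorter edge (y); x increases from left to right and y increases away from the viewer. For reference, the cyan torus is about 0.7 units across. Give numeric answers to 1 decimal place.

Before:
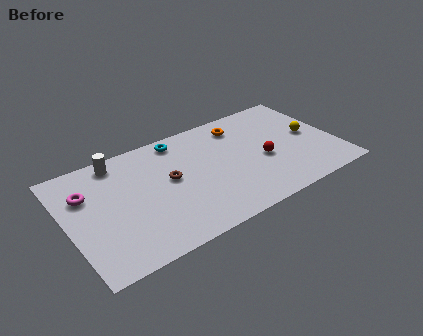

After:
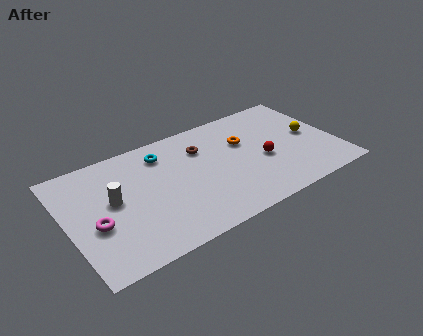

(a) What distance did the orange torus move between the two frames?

1.3

From (9.9, 6.5) to (9.9, 5.2), the orange torus covered √(0.0² + 1.3²) ≈ 1.3 units.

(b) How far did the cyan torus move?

1.2

The cyan torus moved from about (6.5, 7.0) to (5.5, 6.4), a distance of √(1.0² + 0.6²) ≈ 1.2.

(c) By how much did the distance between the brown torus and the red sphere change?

-1.3

They were about 5.2 units apart before and 3.9 after — 1.3 units closer together.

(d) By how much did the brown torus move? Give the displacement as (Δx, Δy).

(2.0, 1.4)

The brown torus was at about (5.6, 4.4) and moved to about (7.6, 5.8).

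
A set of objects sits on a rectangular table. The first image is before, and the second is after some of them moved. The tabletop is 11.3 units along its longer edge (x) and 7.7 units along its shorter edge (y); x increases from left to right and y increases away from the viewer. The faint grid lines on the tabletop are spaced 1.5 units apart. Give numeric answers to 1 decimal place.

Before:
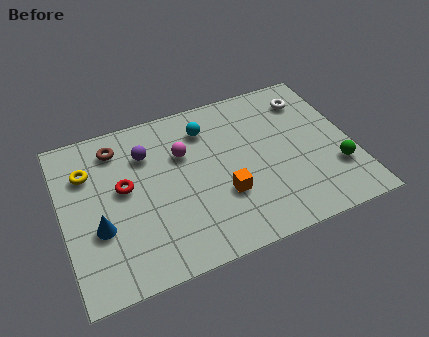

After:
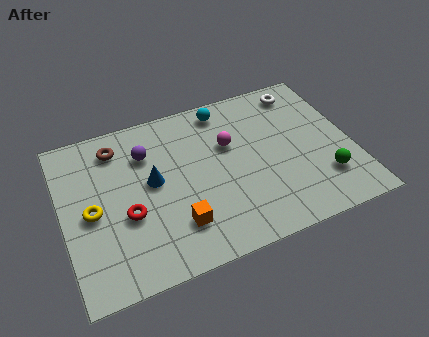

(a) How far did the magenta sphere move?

1.8

From (4.8, 5.1) to (6.6, 4.9), the magenta sphere covered √(1.8² + 0.2²) ≈ 1.8 units.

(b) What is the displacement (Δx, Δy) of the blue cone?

(2.2, 1.4)

From the two frames, the blue cone sits at roughly (1.3, 2.8) before and (3.5, 4.2) after.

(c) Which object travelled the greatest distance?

the blue cone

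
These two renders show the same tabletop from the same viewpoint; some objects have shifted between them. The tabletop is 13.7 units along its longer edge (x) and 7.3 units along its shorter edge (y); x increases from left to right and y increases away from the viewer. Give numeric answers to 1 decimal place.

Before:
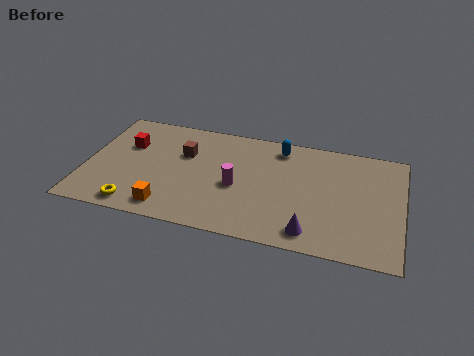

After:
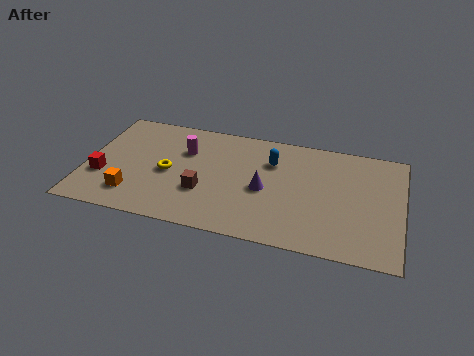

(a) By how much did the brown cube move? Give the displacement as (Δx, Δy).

(1.0, -2.3)

The brown cube started near (4.2, 4.8) and ended near (5.2, 2.5).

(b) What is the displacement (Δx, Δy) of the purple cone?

(-2.1, 2.2)

The purple cone was at about (9.9, 1.1) and moved to about (7.8, 3.3).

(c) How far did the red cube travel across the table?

2.5

The red cube was near (1.7, 4.8) before and (0.8, 2.5) after, so it travelled √(0.9² + 2.3²) ≈ 2.5 units.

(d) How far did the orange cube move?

1.7

The orange cube was near (3.8, 1.1) before and (2.2, 1.6) after, so it travelled √(1.6² + 0.5²) ≈ 1.7 units.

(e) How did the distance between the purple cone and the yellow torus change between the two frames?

-3.3

They were about 7.5 units apart before and 4.2 after — 3.3 units closer together.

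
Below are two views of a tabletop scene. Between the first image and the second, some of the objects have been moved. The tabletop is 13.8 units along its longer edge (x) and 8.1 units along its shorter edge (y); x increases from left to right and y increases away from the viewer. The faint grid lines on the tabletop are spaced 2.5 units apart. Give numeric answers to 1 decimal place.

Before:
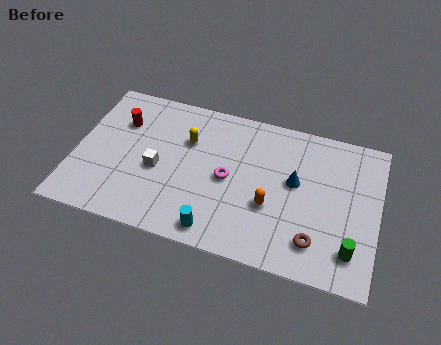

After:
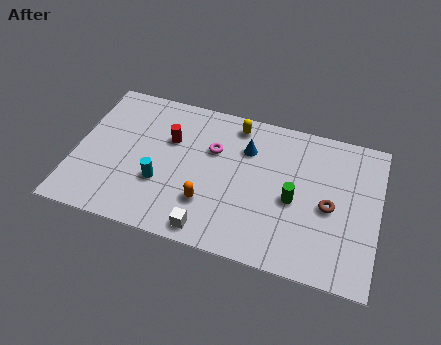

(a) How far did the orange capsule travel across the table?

2.9

The orange capsule moved from about (9.0, 3.0) to (6.2, 2.3), a distance of √(2.8² + 0.7²) ≈ 2.9.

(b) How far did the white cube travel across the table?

3.7

The white cube moved from about (3.8, 3.5) to (6.4, 0.9), a distance of √(2.6² + 2.6²) ≈ 3.7.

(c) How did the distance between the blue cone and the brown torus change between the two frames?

+1.3

Before: roughly 3.1 units apart; after: 4.4. That's 1.3 units further apart.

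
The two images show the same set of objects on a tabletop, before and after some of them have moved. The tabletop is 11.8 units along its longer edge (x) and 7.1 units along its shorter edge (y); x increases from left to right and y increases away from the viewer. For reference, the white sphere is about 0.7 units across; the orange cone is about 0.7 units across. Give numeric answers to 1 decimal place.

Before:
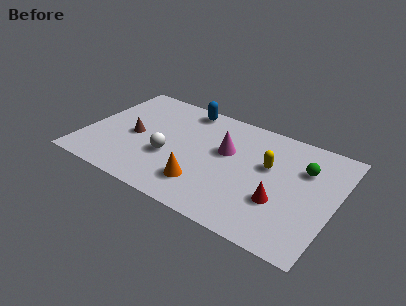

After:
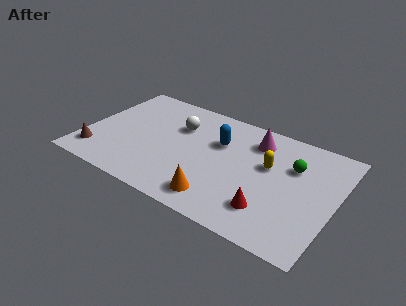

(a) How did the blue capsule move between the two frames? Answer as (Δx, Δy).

(1.9, -1.6)

From the two frames, the blue capsule sits at roughly (4.3, 6.3) before and (6.2, 4.7) after.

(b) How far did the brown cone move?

2.4

The brown cone moved from about (2.3, 3.3) to (0.8, 1.4), a distance of √(1.5² + 1.9²) ≈ 2.4.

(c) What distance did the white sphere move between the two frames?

2.2

From (4.1, 2.7) to (4.2, 4.9), the white sphere covered √(0.1² + 2.2²) ≈ 2.2 units.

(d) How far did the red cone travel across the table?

0.8

The red cone was near (9.4, 2.4) before and (9.0, 1.7) after, so it travelled √(0.4² + 0.7²) ≈ 0.8 units.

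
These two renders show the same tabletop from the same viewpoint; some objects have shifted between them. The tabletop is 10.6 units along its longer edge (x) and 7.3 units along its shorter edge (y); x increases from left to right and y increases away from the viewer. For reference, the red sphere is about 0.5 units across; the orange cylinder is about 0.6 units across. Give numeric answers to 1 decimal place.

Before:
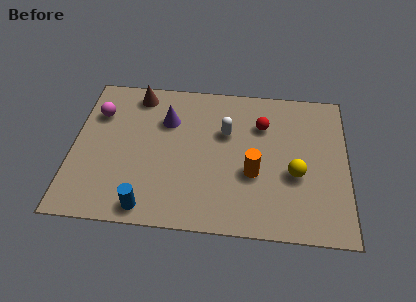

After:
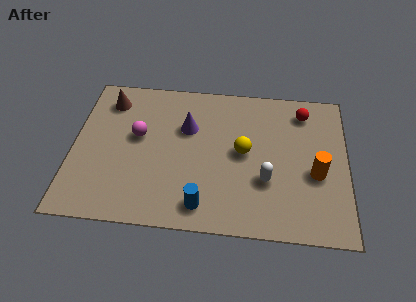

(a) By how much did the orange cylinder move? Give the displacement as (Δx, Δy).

(2.4, 0.2)

From the two frames, the orange cylinder sits at roughly (7.0, 2.8) before and (9.4, 3.0) after.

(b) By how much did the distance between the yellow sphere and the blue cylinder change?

-2.9

The distance was about 6.0 in the first image and 3.1 in the second, so they moved 2.9 units closer together.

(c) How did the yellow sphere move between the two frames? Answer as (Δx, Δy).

(-2.0, 0.9)

The yellow sphere started near (8.6, 2.9) and ended near (6.6, 3.8).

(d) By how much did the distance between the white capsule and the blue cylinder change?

-2.1

The distance was about 4.9 in the first image and 2.8 in the second, so they moved 2.1 units closer together.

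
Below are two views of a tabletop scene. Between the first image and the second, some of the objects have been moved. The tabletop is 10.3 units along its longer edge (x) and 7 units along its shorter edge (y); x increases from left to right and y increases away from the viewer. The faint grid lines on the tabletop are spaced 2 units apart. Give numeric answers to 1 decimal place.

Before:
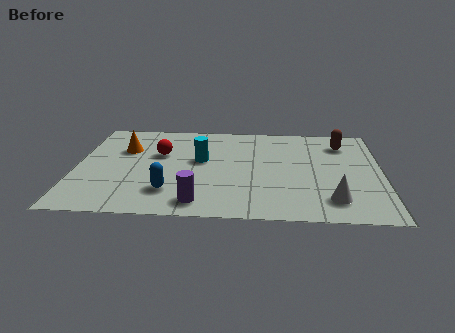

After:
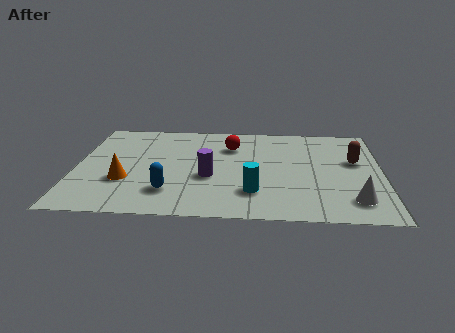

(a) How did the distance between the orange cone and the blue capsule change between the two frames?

-1.7

Before: roughly 3.4 units apart; after: 1.7. That's 1.7 units closer together.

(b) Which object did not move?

the blue capsule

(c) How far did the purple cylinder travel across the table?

1.8

The purple cylinder was near (4.2, 1.0) before and (4.5, 2.8) after, so it travelled √(0.3² + 1.8²) ≈ 1.8 units.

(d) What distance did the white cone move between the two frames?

0.7

From (8.6, 1.4) to (9.3, 1.4), the white cone covered √(0.7² + 0.0²) ≈ 0.7 units.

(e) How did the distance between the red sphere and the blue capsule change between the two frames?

+1.2

They were about 2.7 units apart before and 3.9 after — 1.2 units further apart.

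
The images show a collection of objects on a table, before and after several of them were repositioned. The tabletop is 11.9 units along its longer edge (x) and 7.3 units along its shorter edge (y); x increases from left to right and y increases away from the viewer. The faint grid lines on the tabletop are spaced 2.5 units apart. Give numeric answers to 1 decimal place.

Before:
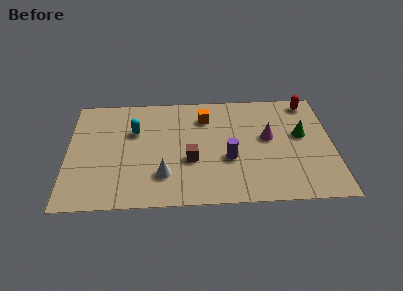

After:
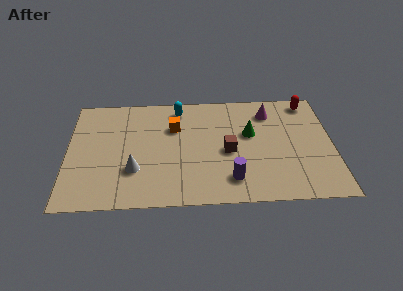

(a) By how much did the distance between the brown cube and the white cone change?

+2.8

They were about 1.5 units apart before and 4.3 after — 2.8 units further apart.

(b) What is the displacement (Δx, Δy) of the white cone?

(-1.3, 0.4)

The white cone started near (4.3, 1.9) and ended near (3.0, 2.3).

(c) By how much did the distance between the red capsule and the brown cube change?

-1.7

The distance was about 6.5 in the first image and 4.8 in the second, so they moved 1.7 units closer together.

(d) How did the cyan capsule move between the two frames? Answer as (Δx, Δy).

(2.0, 1.4)

The cyan capsule was at about (3.0, 4.8) and moved to about (5.0, 6.2).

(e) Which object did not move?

the red capsule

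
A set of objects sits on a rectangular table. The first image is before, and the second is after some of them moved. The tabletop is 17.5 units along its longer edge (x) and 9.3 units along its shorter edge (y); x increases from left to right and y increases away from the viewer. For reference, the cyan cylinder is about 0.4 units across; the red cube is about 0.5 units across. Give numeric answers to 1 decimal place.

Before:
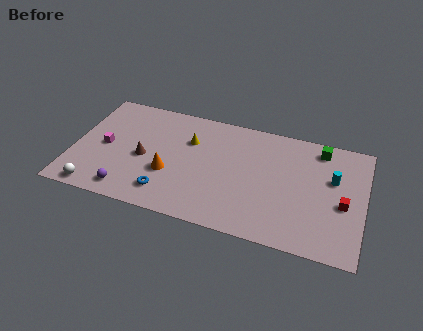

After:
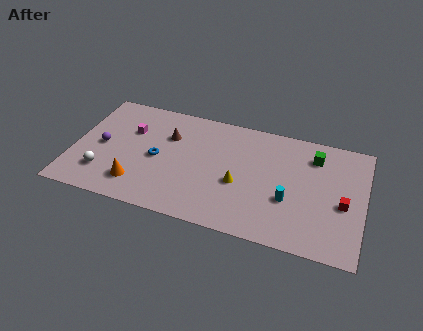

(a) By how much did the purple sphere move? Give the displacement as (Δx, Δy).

(-1.9, 3.2)

The purple sphere was at about (3.6, 1.3) and moved to about (1.7, 4.5).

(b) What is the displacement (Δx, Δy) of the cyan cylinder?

(-2.5, -2.4)

The cyan cylinder was at about (15.6, 5.8) and moved to about (13.1, 3.4).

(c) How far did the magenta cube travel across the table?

2.2

From (1.9, 4.5) to (3.3, 6.2), the magenta cube covered √(1.4² + 1.7²) ≈ 2.2 units.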